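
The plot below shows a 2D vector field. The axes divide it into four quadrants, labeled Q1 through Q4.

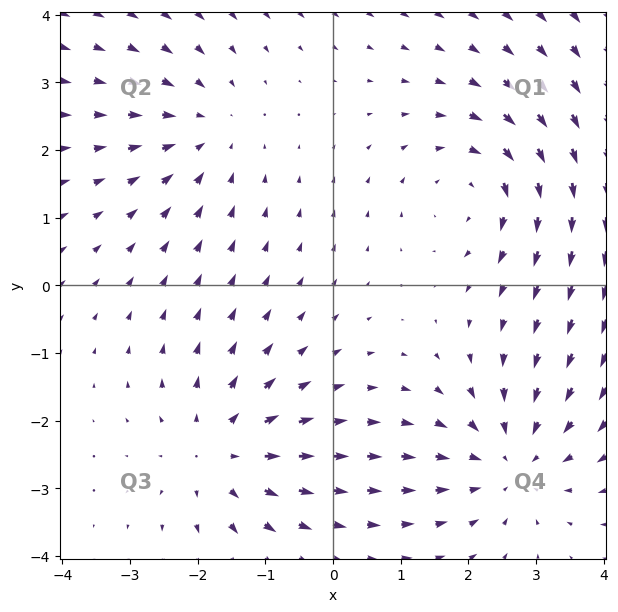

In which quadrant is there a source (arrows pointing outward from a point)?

Q3

The source sits at approximately (-1.7, -2.4), which lies in quadrant Q3. The divergence there is about +4, positive as expected for a source.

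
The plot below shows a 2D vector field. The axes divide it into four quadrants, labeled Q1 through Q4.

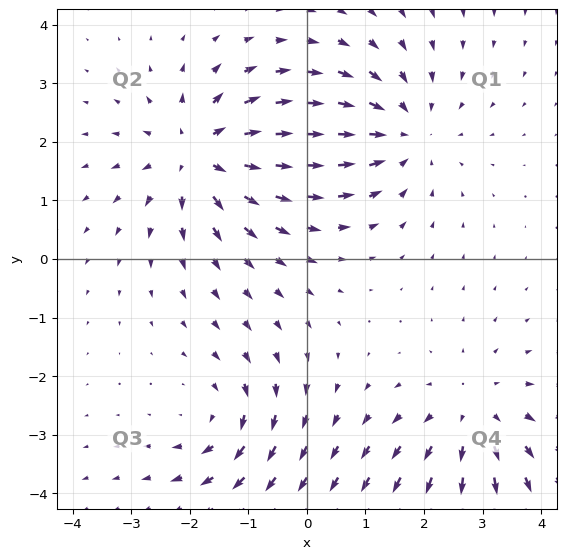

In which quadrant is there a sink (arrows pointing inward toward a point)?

Q1

The sink sits at approximately (1.6, 2.2), which lies in quadrant Q1. The divergence there is about -3, negative as expected for a sink.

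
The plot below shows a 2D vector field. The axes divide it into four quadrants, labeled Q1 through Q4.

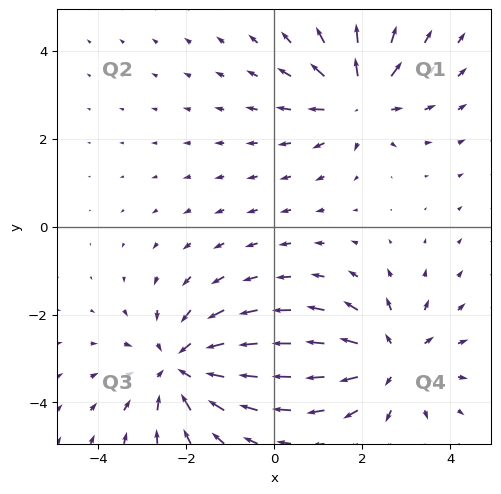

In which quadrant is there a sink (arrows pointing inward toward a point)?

Q3

The sink sits at approximately (-2.1, -3.2), which lies in quadrant Q3. The divergence there is about -4, negative as expected for a sink.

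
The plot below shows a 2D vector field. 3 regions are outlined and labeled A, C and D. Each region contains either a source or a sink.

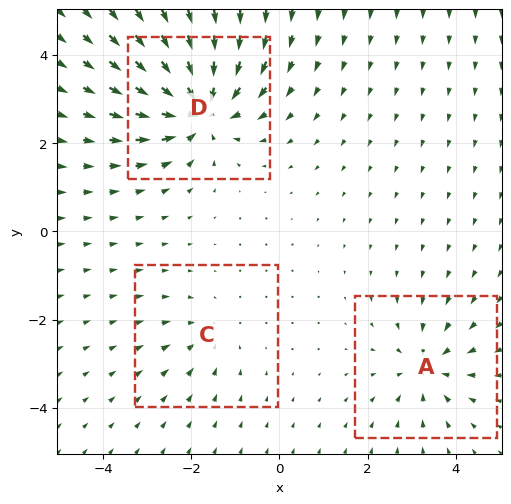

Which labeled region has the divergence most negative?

D

Divergence at each region's feature centre — A: about -3, C: about -2, D: about -6. Region D is most negative.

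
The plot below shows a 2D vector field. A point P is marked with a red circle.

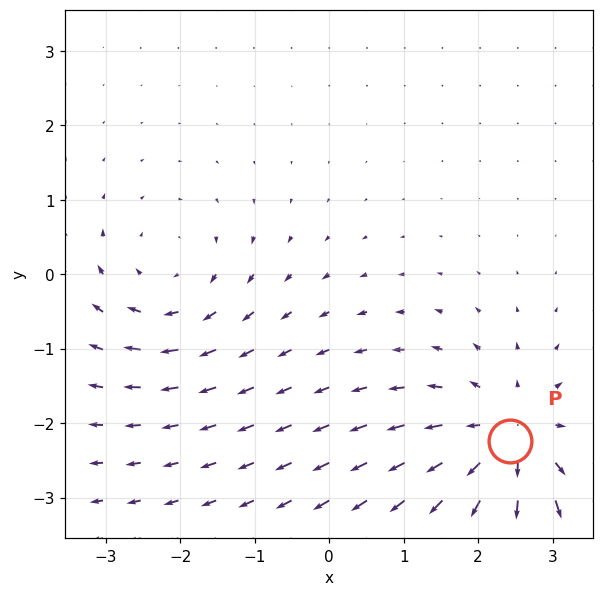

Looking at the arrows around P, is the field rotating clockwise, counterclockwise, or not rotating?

Near P at (2.4, -2.2) the arrows show no circulation. The curl there is ≈0.

not rotating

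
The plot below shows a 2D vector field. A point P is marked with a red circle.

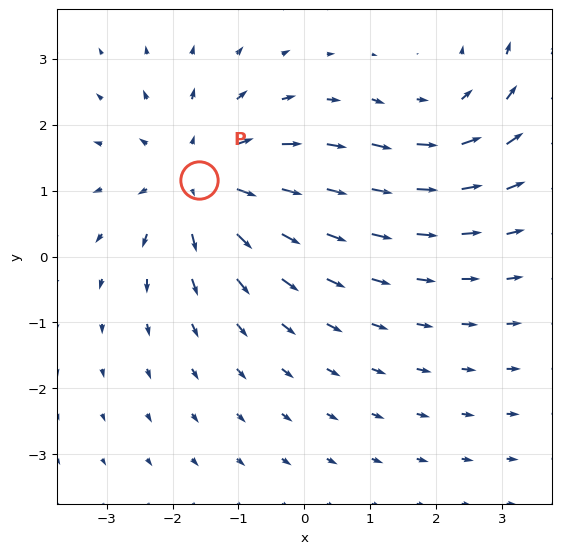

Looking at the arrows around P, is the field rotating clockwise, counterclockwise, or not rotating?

not rotating

Near P at (-1.6, 1.2) the arrows show no circulation. The curl there is ≈0.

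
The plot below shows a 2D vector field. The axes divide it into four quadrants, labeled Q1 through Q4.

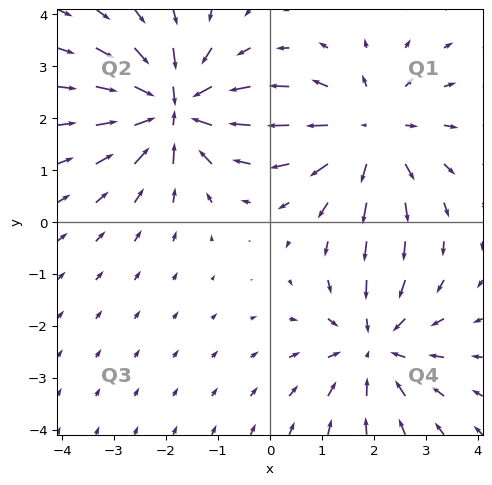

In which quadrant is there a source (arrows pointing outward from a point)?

The source sits at approximately (1.9, 1.7), which lies in quadrant Q1. The divergence there is about +4, positive as expected for a source.

Q1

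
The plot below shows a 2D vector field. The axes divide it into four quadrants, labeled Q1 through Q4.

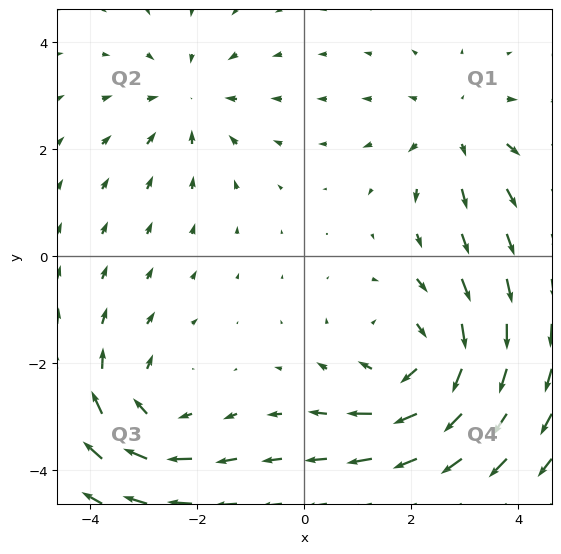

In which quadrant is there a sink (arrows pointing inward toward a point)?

Q2

The sink sits at approximately (-2.2, 2.9), which lies in quadrant Q2. The divergence there is about -3, negative as expected for a sink.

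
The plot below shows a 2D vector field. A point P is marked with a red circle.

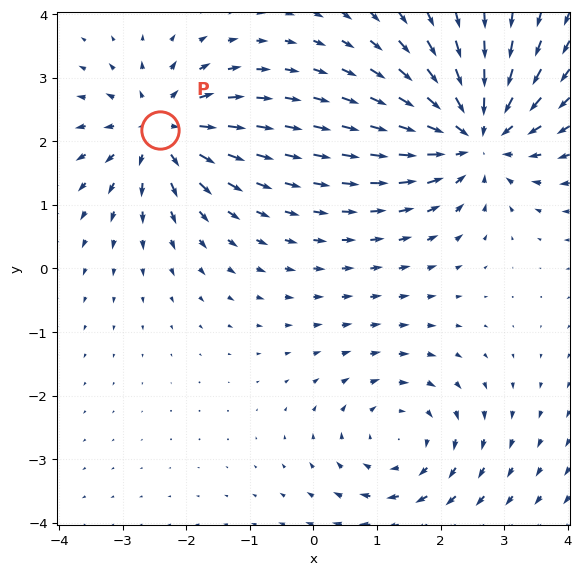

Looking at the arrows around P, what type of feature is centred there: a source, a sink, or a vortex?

source

At P (-2.4, 2.2) the arrows spread outward. Divergence about +4, curl ≈0 — positive divergence with near-zero curl is a source.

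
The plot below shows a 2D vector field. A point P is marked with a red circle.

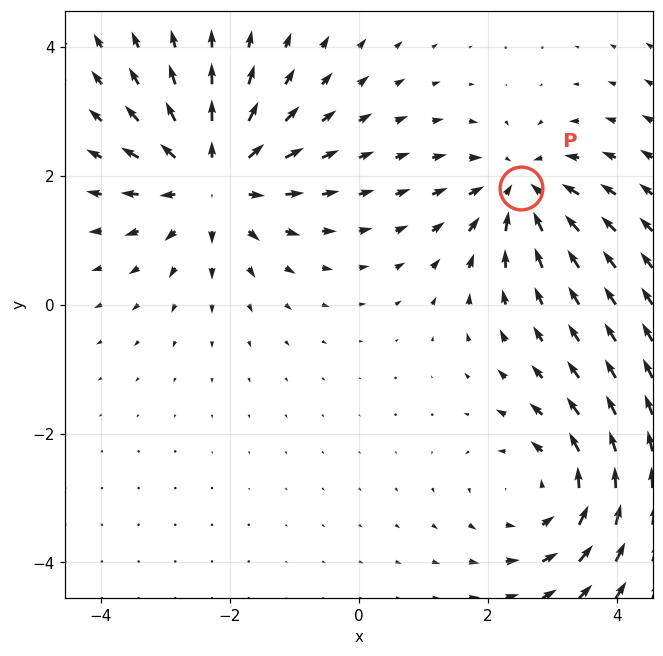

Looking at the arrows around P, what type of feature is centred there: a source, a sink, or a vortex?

At P (2.5, 1.8) the arrows converge inward. Divergence about -5, curl ≈0 — negative divergence with near-zero curl is a sink.

sink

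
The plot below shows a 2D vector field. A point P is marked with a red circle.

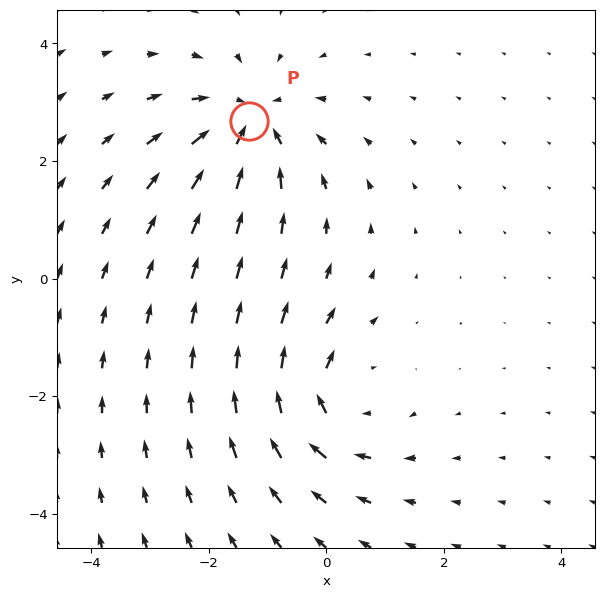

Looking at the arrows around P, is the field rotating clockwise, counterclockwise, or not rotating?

Near P at (-1.3, 2.7) the arrows show no circulation. The curl there is ≈0.

not rotating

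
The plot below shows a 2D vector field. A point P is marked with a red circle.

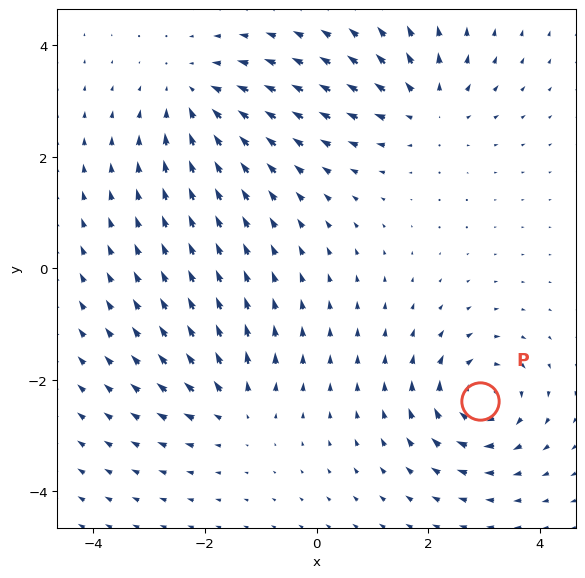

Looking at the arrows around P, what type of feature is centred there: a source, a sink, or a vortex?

At P (2.9, -2.4) the arrows circulate clockwise. Divergence ≈0, curl about -6 — near-zero divergence with nonzero curl is a vortex.

vortex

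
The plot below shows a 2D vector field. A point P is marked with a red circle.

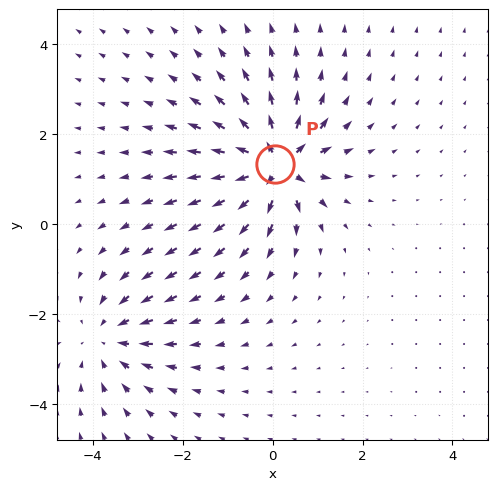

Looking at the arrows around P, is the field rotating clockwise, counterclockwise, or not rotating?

Near P at (0.1, 1.3) the arrows show no circulation. The curl there is ≈0.

not rotating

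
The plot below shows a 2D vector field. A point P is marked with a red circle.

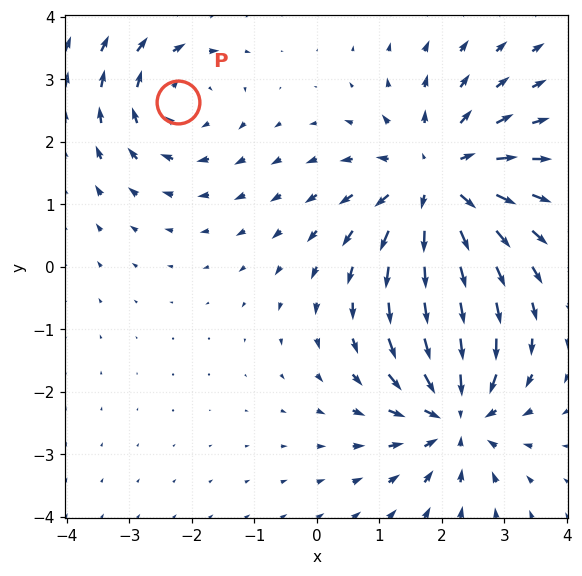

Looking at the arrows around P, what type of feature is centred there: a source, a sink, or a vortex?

vortex

At P (-2.2, 2.6) the arrows circulate clockwise. Divergence ≈0, curl about -3 — near-zero divergence with nonzero curl is a vortex.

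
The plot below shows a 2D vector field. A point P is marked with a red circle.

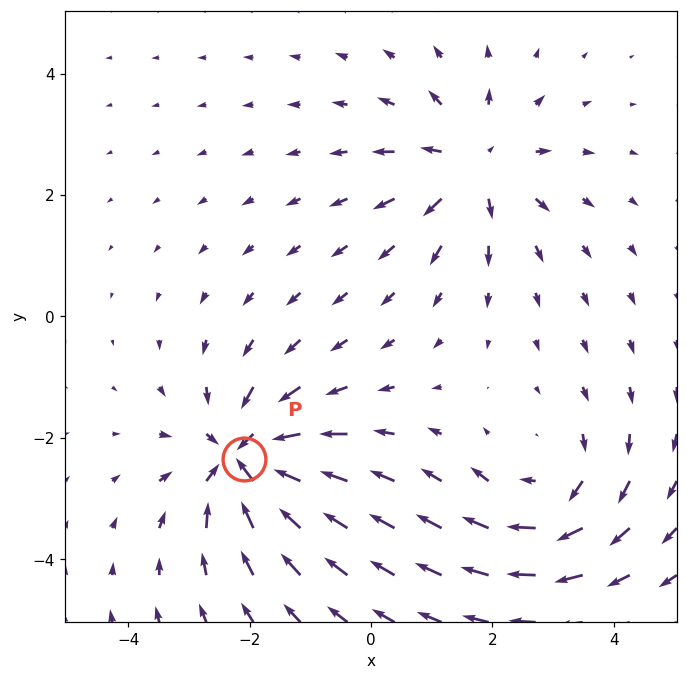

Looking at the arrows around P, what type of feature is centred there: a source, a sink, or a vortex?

At P (-2.1, -2.3) the arrows converge inward. Divergence about -5, curl ≈0 — negative divergence with near-zero curl is a sink.

sink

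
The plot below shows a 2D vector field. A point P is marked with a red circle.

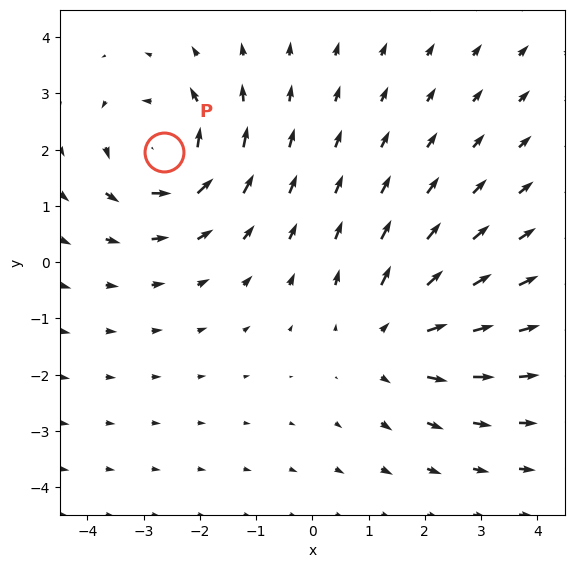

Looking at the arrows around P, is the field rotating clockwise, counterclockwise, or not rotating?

counterclockwise

Near P at (-2.6, 2.0) the arrows circulate counterclockwise. The curl (z-component) there is about +5; positive curl means counterclockwise rotation.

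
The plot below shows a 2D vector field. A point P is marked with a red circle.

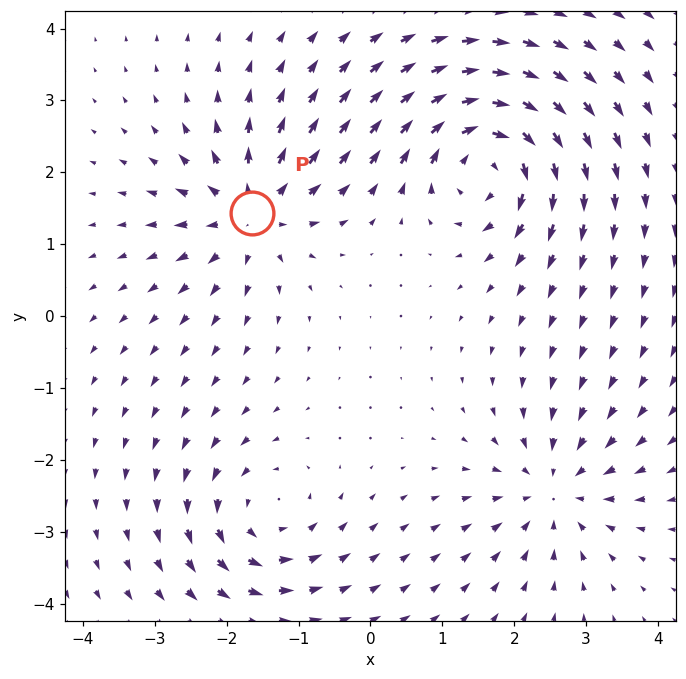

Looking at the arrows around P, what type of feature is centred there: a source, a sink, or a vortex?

source

At P (-1.7, 1.4) the arrows spread outward. Divergence about +5, curl ≈0 — positive divergence with near-zero curl is a source.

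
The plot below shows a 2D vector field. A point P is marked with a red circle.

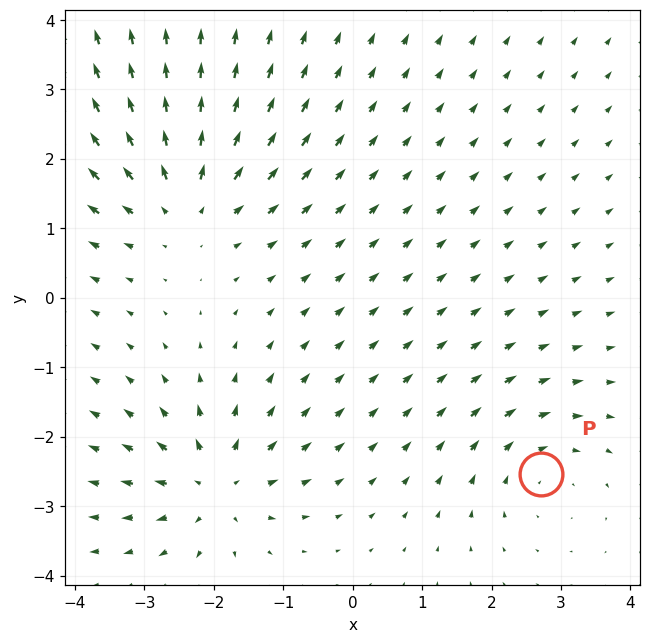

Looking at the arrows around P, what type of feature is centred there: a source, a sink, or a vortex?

vortex

At P (2.7, -2.5) the arrows circulate clockwise. Divergence ≈0, curl about -3 — near-zero divergence with nonzero curl is a vortex.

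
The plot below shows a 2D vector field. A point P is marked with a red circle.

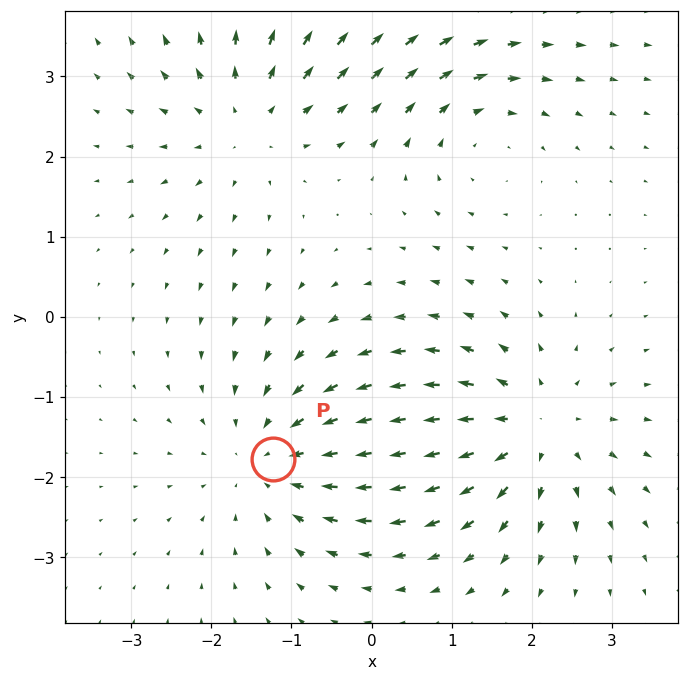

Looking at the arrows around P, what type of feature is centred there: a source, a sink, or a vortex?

At P (-1.2, -1.8) the arrows converge inward. Divergence about -3, curl ≈0 — negative divergence with near-zero curl is a sink.

sink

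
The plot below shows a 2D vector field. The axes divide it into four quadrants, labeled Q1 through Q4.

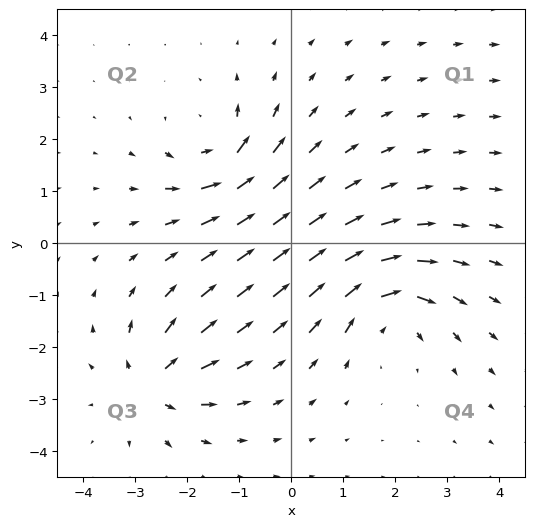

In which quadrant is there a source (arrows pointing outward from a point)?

The source sits at approximately (-2.7, -2.7), which lies in quadrant Q3. The divergence there is about +7, positive as expected for a source.

Q3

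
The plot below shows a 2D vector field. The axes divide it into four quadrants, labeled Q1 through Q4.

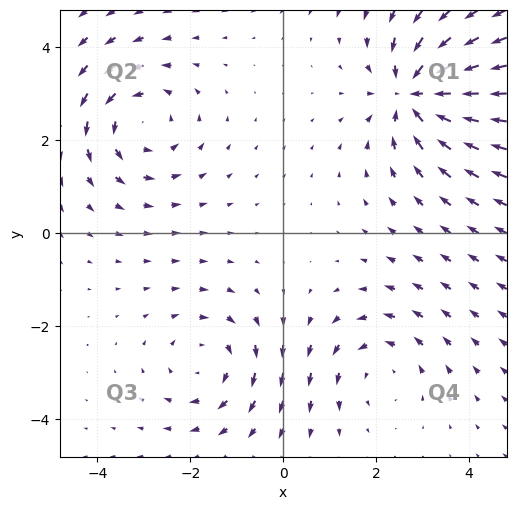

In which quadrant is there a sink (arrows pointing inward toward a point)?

Q1

The sink sits at approximately (2.9, 3.0), which lies in quadrant Q1. The divergence there is about -6, negative as expected for a sink.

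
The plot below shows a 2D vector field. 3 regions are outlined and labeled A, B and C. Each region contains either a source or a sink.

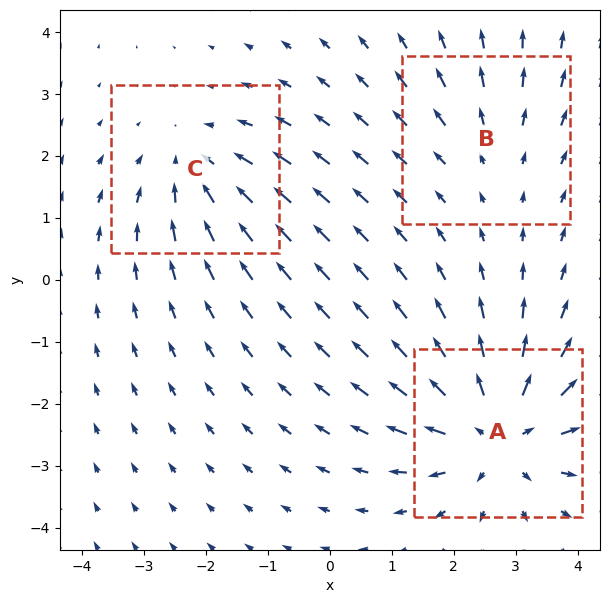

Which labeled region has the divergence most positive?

Divergence at each region's feature centre — A: about +4, B: about +2, C: about -3. Region A is most positive.

A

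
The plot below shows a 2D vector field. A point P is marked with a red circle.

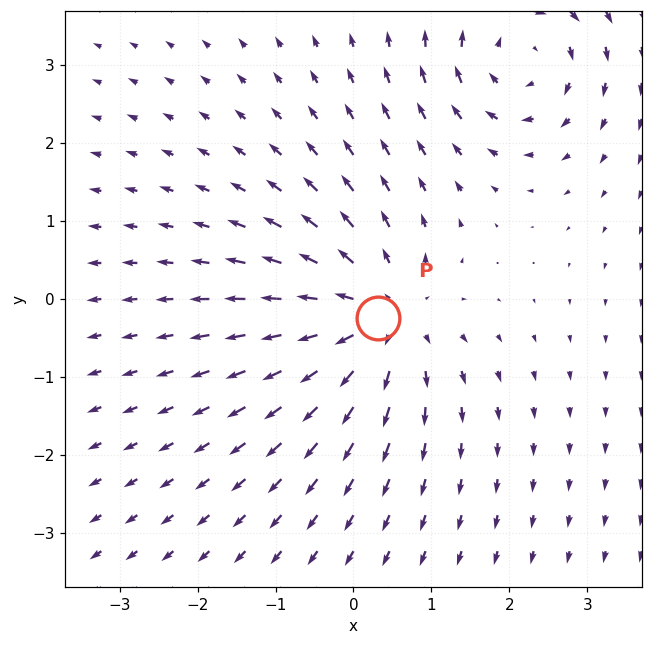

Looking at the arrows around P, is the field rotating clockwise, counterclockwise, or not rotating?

not rotating

Near P at (0.3, -0.2) the arrows show no circulation. The curl there is ≈0.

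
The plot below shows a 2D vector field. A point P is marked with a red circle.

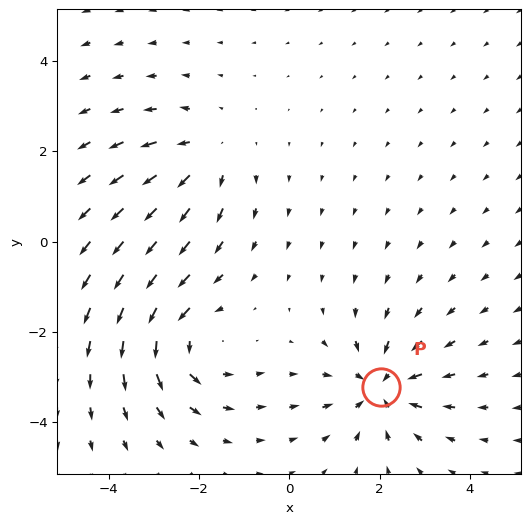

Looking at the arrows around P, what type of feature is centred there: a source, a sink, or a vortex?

sink

At P (2.0, -3.2) the arrows converge inward. Divergence about -5, curl ≈0 — negative divergence with near-zero curl is a sink.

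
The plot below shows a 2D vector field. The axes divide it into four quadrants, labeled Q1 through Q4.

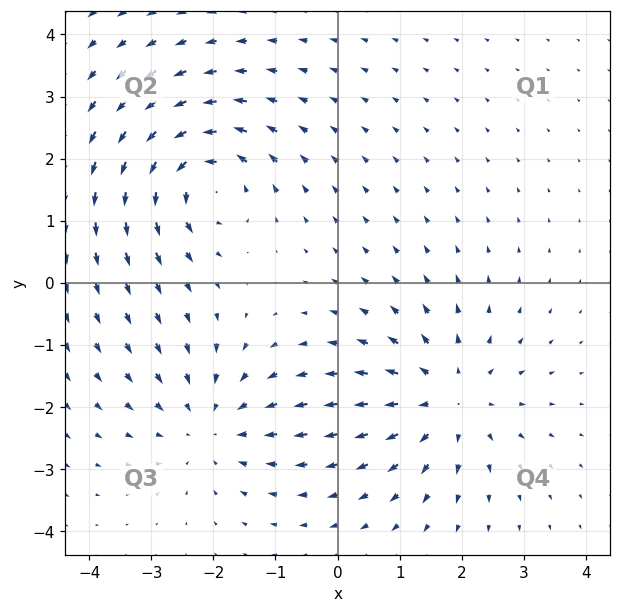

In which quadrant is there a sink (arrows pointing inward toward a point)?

The sink sits at approximately (-2.0, -2.3), which lies in quadrant Q3. The divergence there is about -4, negative as expected for a sink.

Q3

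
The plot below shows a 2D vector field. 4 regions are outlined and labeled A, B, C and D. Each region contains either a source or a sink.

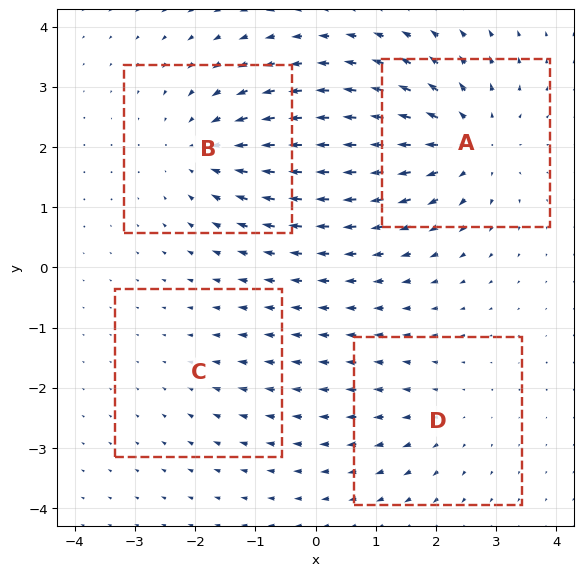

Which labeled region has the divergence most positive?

A

Divergence at each region's feature centre — A: about +6, B: about -4, C: about -2, D: about +3. Region A is most positive.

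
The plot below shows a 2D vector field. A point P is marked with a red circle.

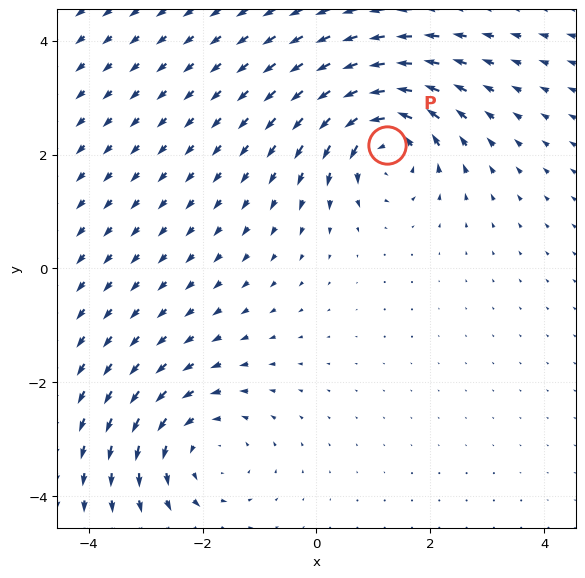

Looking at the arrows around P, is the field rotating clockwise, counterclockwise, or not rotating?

counterclockwise

Near P at (1.2, 2.2) the arrows circulate counterclockwise. The curl (z-component) there is about +6; positive curl means counterclockwise rotation.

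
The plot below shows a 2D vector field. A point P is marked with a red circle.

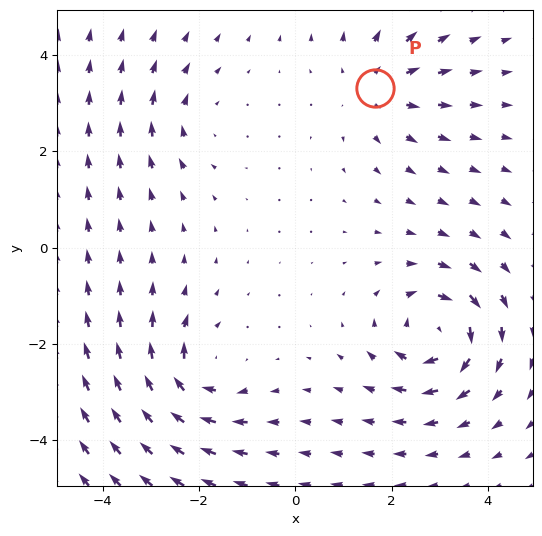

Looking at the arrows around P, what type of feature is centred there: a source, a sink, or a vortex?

At P (1.7, 3.3) the arrows spread outward. Divergence about +3, curl ≈0 — positive divergence with near-zero curl is a source.

source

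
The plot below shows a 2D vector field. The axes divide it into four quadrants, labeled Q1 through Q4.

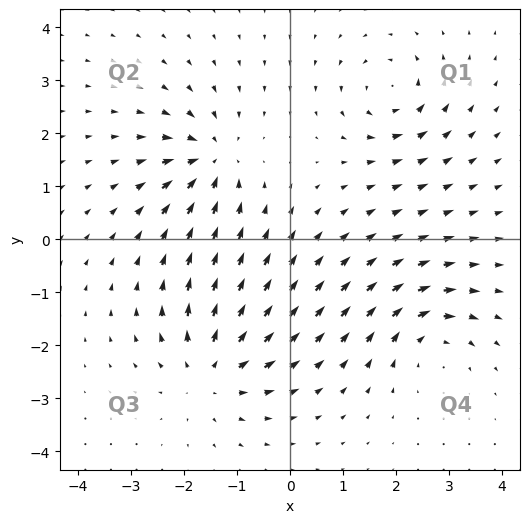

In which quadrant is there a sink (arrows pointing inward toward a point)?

Q2

The sink sits at approximately (-1.5, 1.5), which lies in quadrant Q2. The divergence there is about -5, negative as expected for a sink.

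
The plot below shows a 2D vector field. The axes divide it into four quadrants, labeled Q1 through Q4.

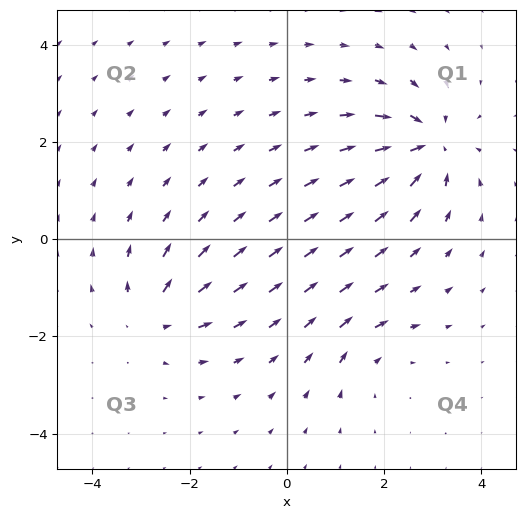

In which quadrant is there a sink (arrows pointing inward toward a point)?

Q1

The sink sits at approximately (2.9, 1.9), which lies in quadrant Q1. The divergence there is about -6, negative as expected for a sink.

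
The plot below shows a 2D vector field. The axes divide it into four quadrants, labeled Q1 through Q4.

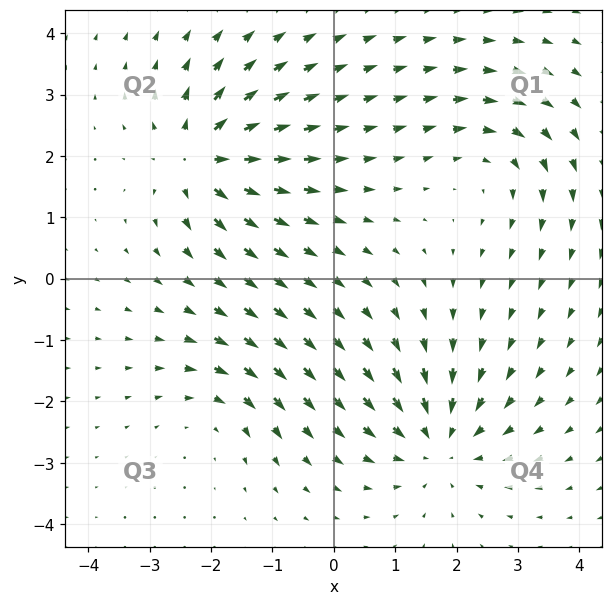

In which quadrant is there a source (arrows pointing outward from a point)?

The source sits at approximately (-2.2, 2.0), which lies in quadrant Q2. The divergence there is about +6, positive as expected for a source.

Q2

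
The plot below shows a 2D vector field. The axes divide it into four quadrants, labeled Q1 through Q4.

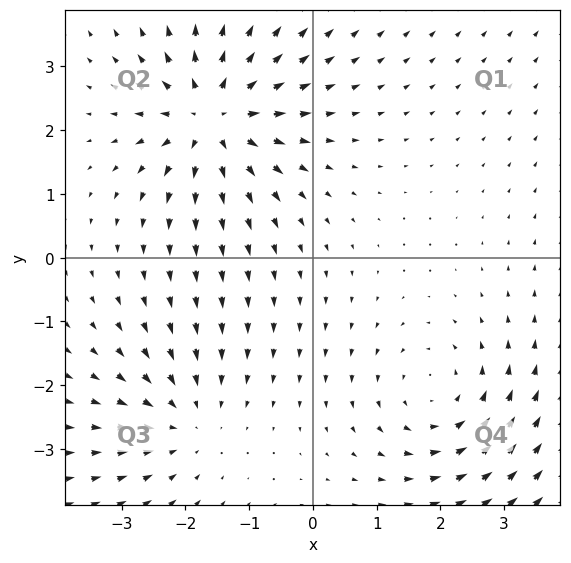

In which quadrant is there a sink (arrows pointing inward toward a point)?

Q3

The sink sits at approximately (-2.0, -2.6), which lies in quadrant Q3. The divergence there is about -2, negative as expected for a sink.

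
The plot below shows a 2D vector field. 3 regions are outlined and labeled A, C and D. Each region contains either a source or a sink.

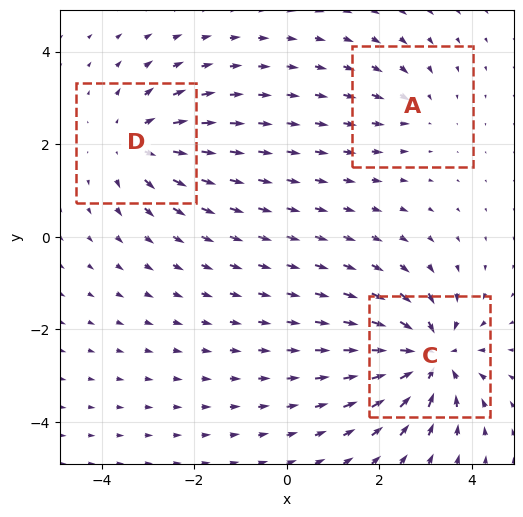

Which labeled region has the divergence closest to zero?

Divergence at each region's feature centre — A: about -2, C: about -5, D: about +4. Region A is closest to zero.

A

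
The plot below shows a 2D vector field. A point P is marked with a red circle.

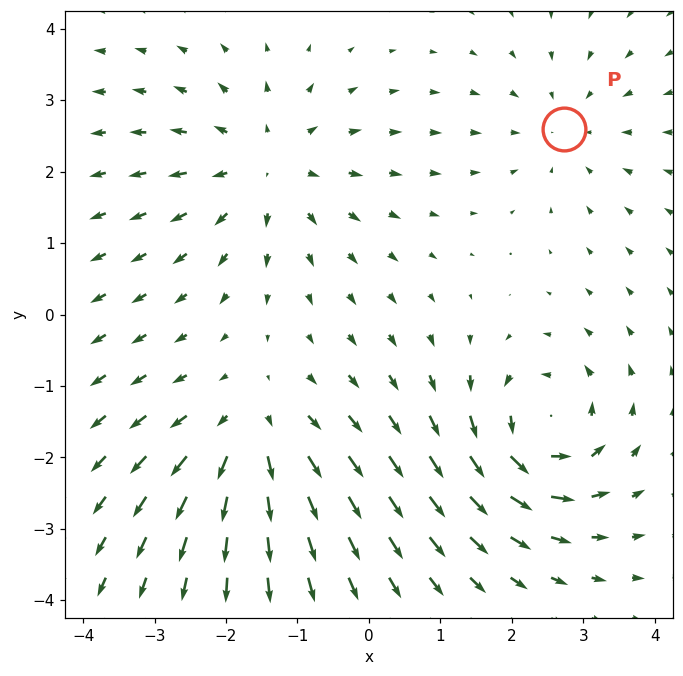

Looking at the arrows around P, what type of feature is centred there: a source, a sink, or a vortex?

sink

At P (2.7, 2.6) the arrows converge inward. Divergence about -2, curl ≈0 — negative divergence with near-zero curl is a sink.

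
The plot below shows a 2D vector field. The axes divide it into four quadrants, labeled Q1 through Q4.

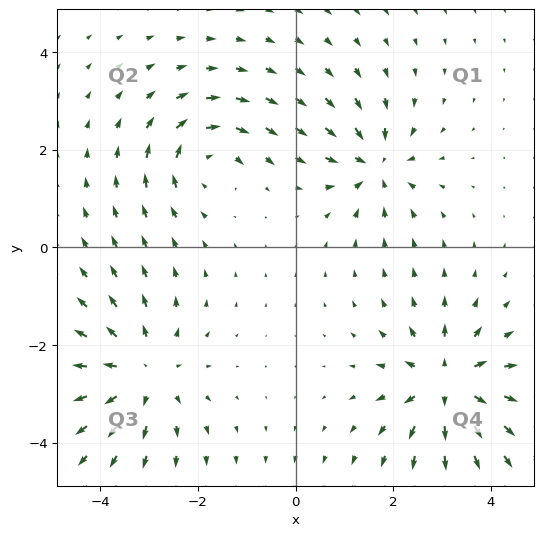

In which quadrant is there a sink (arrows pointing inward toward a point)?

Q1

The sink sits at approximately (1.6, 1.7), which lies in quadrant Q1. The divergence there is about -5, negative as expected for a sink.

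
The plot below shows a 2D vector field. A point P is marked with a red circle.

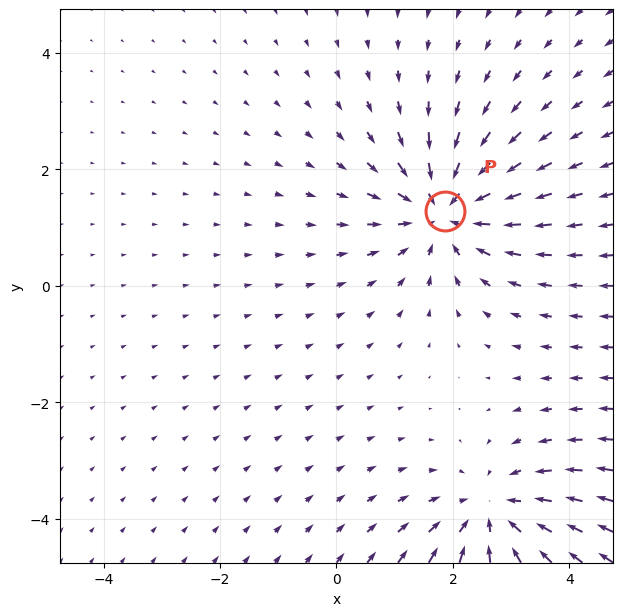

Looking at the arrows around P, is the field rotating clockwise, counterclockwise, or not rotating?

Near P at (1.9, 1.3) the arrows show no circulation. The curl there is ≈0.

not rotating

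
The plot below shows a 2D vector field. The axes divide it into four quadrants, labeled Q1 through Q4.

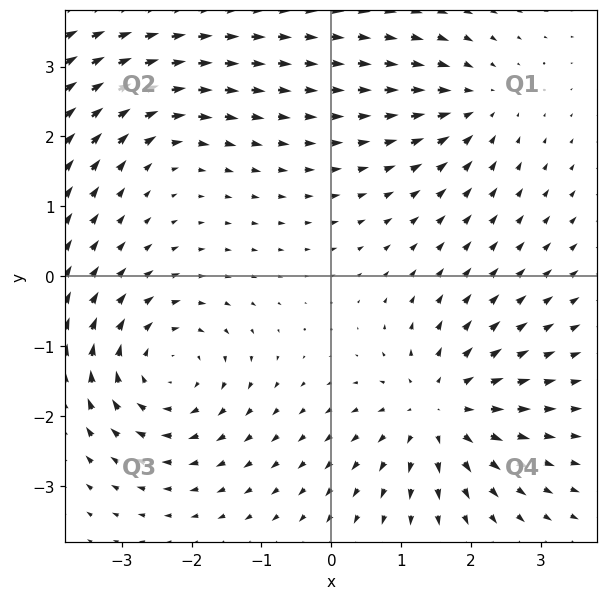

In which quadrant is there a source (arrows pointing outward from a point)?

The source sits at approximately (1.6, -1.9), which lies in quadrant Q4. The divergence there is about +5, positive as expected for a source.

Q4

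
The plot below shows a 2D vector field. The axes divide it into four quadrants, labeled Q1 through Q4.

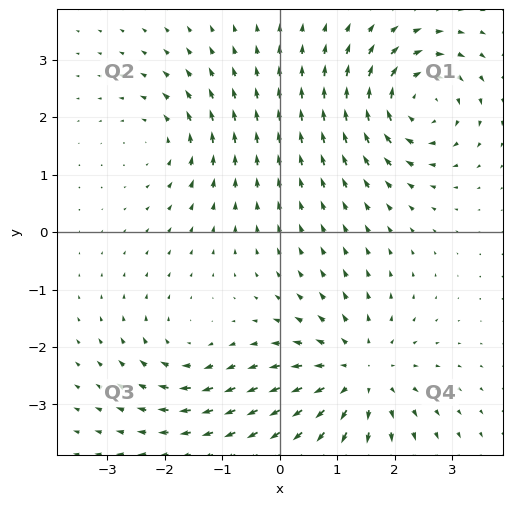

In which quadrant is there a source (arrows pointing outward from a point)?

The source sits at approximately (1.4, -2.5), which lies in quadrant Q4. The divergence there is about +5, positive as expected for a source.

Q4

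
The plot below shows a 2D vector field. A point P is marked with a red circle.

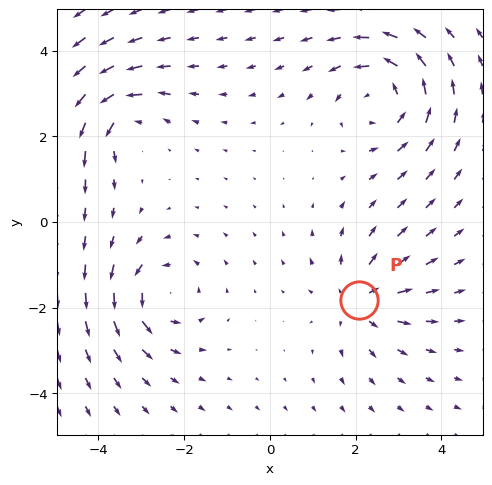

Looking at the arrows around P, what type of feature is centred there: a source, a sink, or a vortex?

At P (2.1, -1.8) the arrows spread outward. Divergence about +4, curl ≈0 — positive divergence with near-zero curl is a source.

source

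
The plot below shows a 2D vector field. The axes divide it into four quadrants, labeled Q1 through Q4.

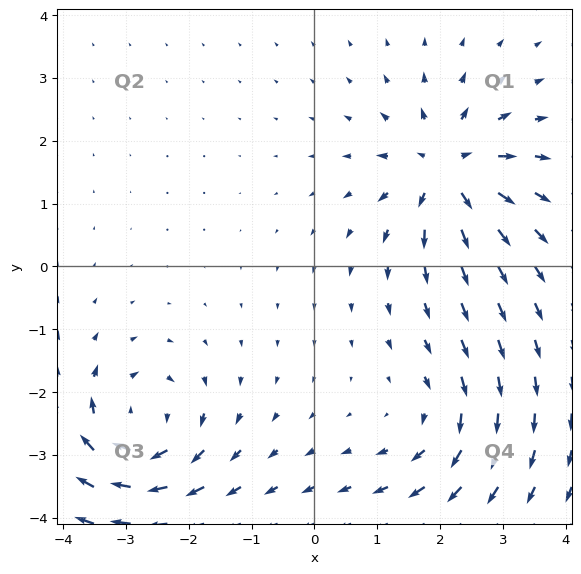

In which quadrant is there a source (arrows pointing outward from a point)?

The source sits at approximately (2.1, 1.5), which lies in quadrant Q1. The divergence there is about +5, positive as expected for a source.

Q1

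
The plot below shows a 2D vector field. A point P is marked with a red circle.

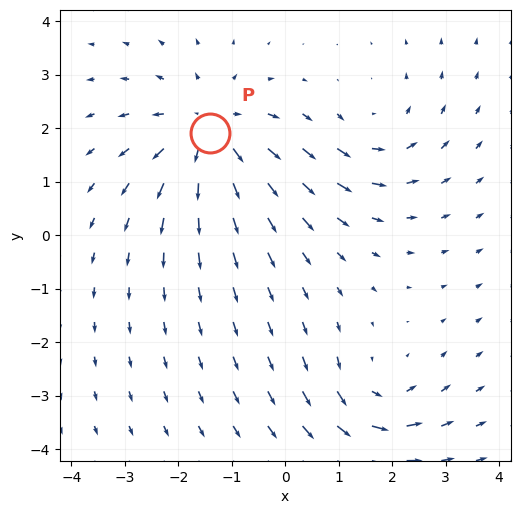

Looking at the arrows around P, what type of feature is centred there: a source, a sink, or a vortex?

At P (-1.4, 1.9) the arrows spread outward. Divergence about +4, curl ≈0 — positive divergence with near-zero curl is a source.

source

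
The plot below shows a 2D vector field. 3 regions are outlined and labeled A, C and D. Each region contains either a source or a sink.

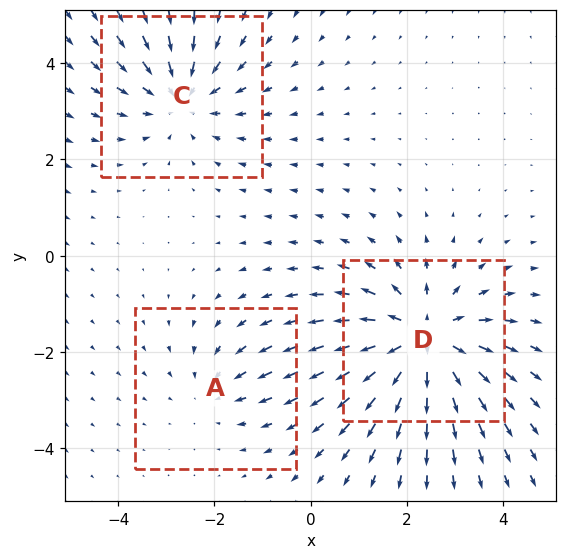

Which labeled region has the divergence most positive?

D

Divergence at each region's feature centre — A: about -2, C: about -3, D: about +4. Region D is most positive.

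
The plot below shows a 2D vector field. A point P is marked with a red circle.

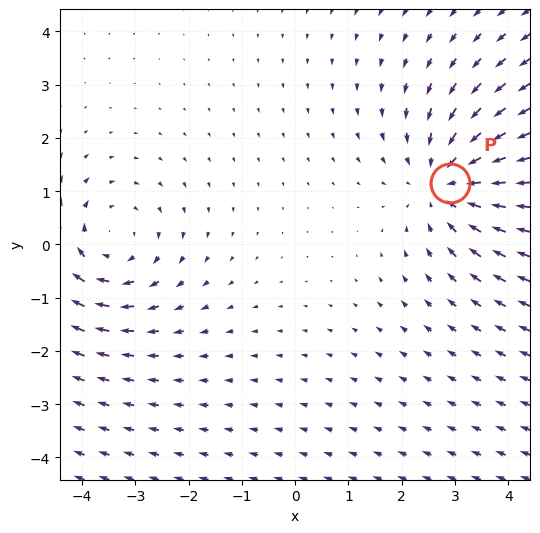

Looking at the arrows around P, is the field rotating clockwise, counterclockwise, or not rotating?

Near P at (2.9, 1.2) the arrows show no circulation. The curl there is ≈0.

not rotating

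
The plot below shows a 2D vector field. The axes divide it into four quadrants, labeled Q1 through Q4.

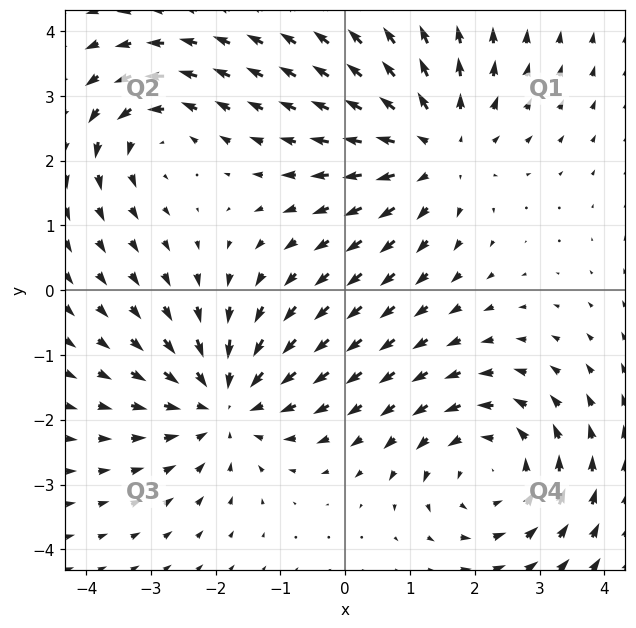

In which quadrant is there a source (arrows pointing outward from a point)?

The source sits at approximately (1.4, 2.2), which lies in quadrant Q1. The divergence there is about +4, positive as expected for a source.

Q1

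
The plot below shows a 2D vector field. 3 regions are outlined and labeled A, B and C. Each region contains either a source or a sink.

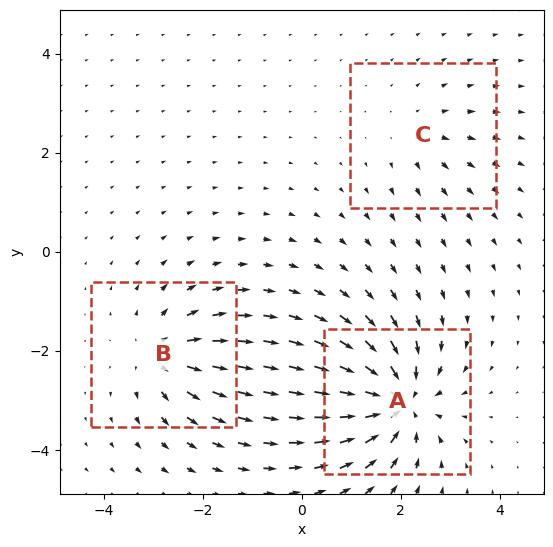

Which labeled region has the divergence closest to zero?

C

Divergence at each region's feature centre — A: about -6, B: about +4, C: about +2. Region C is closest to zero.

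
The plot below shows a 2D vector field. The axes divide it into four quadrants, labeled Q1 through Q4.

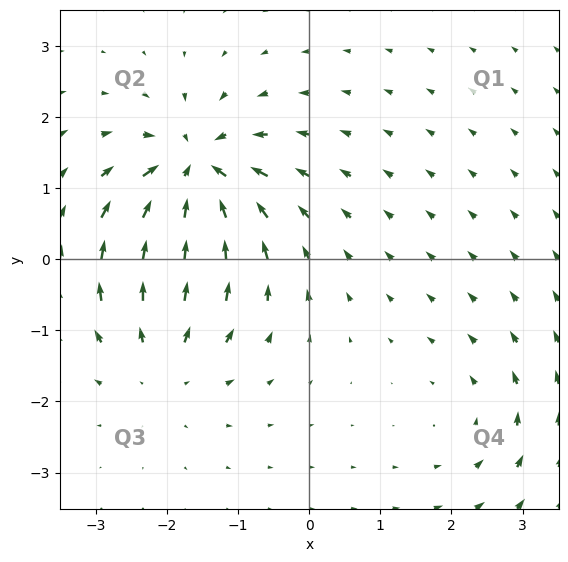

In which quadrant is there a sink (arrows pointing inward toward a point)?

Q2

The sink sits at approximately (-1.6, 1.2), which lies in quadrant Q2. The divergence there is about -7, negative as expected for a sink.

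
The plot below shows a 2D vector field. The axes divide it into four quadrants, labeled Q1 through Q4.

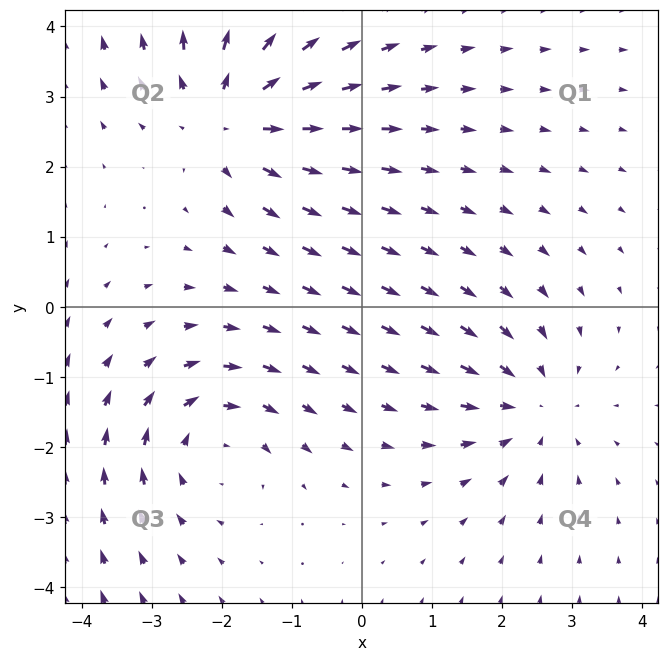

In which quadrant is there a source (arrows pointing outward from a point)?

The source sits at approximately (-1.9, 2.7), which lies in quadrant Q2. The divergence there is about +5, positive as expected for a source.

Q2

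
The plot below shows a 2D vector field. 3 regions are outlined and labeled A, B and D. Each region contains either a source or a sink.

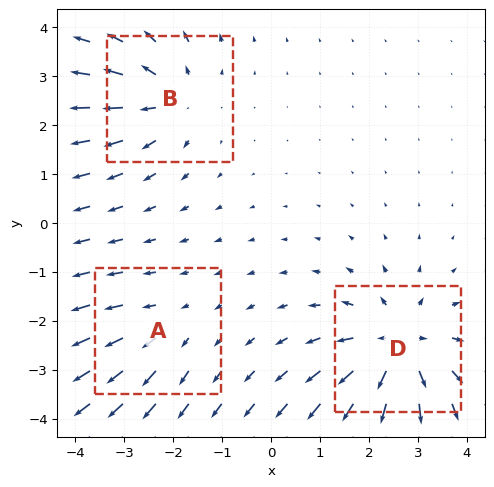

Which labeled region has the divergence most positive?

Divergence at each region's feature centre — A: about +2, B: about +3, D: about +4. Region D is most positive.

D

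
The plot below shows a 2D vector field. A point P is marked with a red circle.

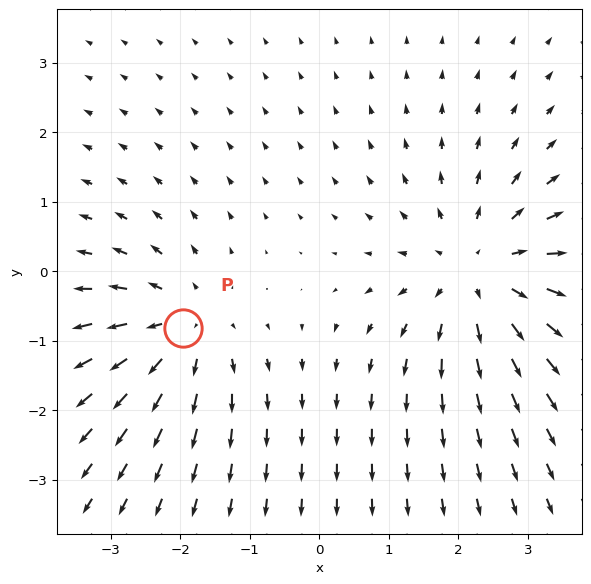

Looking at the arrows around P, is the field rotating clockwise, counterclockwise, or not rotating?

not rotating

Near P at (-2.0, -0.8) the arrows show no circulation. The curl there is ≈0.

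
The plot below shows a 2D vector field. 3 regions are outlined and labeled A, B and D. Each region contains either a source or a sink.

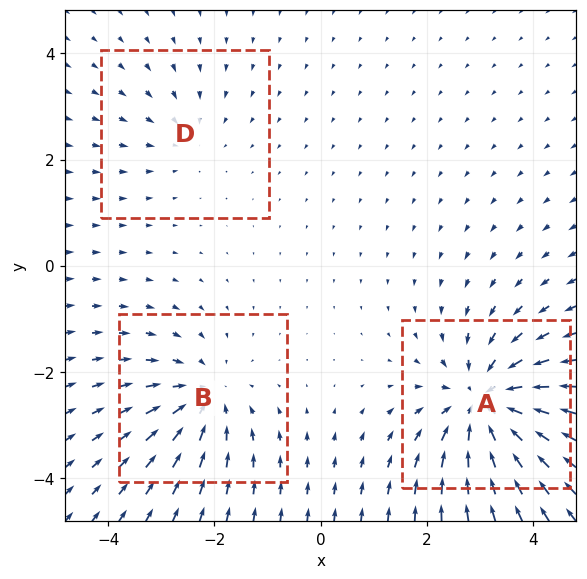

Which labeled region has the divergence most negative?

A

Divergence at each region's feature centre — A: about -5, B: about -3, D: about -2. Region A is most negative.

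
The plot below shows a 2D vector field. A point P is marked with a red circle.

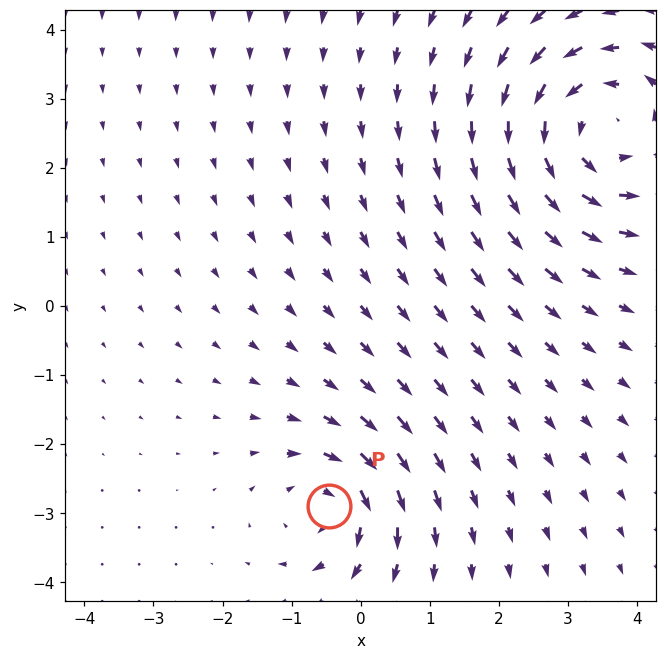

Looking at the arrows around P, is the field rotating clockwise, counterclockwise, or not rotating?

Near P at (-0.5, -2.9) the arrows circulate clockwise. The curl (z-component) there is about -3; negative curl means clockwise rotation.

clockwise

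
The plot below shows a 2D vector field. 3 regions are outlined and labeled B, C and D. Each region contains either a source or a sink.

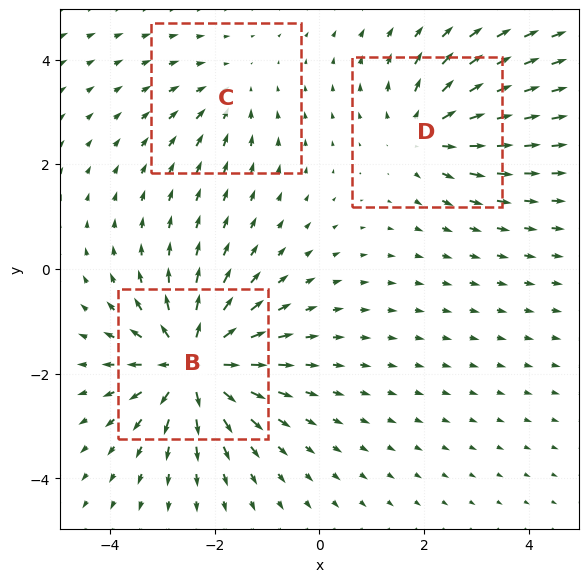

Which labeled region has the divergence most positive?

Divergence at each region's feature centre — B: about +6, C: about -2, D: about +4. Region B is most positive.

B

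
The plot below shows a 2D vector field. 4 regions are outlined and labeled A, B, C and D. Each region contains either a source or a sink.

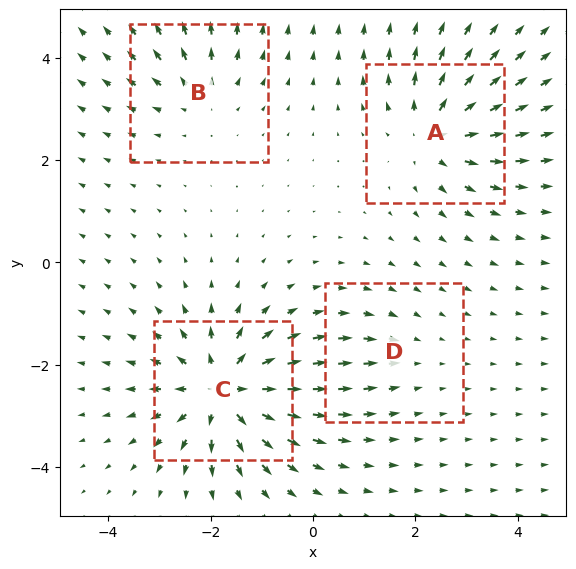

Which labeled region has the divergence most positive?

Divergence at each region's feature centre — A: about +5, B: about +4, C: about +8, D: about -2. Region C is most positive.

C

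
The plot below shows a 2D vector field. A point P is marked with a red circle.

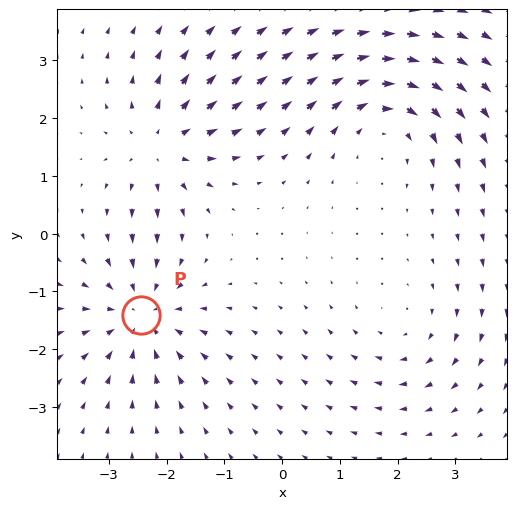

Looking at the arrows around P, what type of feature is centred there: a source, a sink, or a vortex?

sink

At P (-2.4, -1.4) the arrows converge inward. Divergence about -5, curl ≈0 — negative divergence with near-zero curl is a sink.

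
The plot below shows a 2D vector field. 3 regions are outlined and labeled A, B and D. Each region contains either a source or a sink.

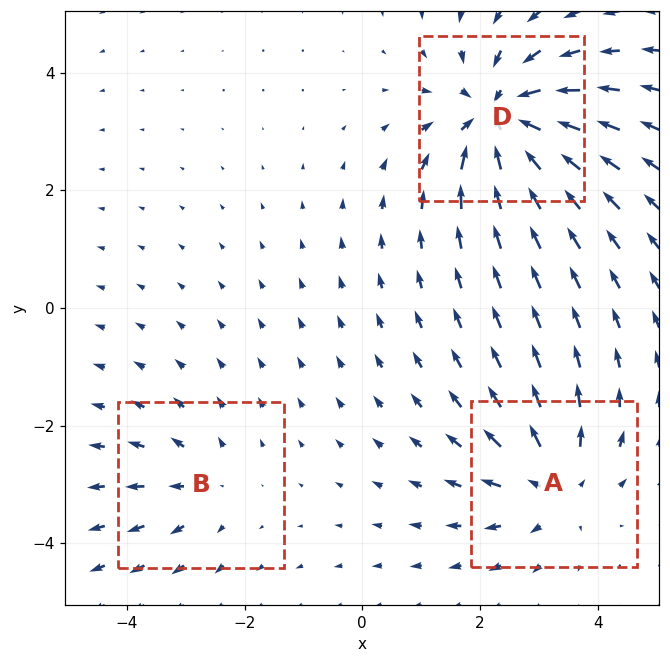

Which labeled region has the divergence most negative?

Divergence at each region's feature centre — A: about +4, B: about +2, D: about -5. Region D is most negative.

D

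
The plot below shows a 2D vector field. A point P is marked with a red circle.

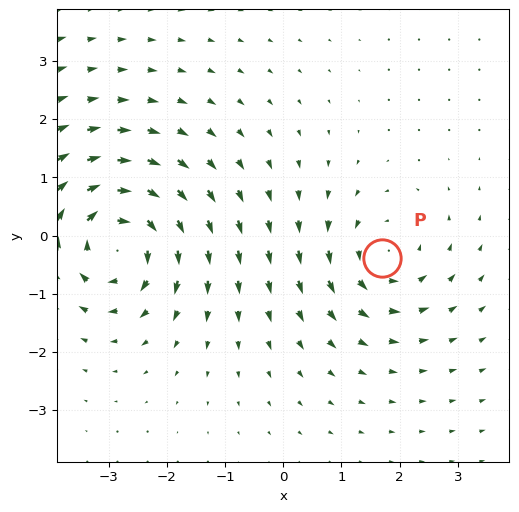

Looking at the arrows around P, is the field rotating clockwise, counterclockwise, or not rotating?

Near P at (1.7, -0.4) the arrows circulate counterclockwise. The curl (z-component) there is about +3; positive curl means counterclockwise rotation.

counterclockwise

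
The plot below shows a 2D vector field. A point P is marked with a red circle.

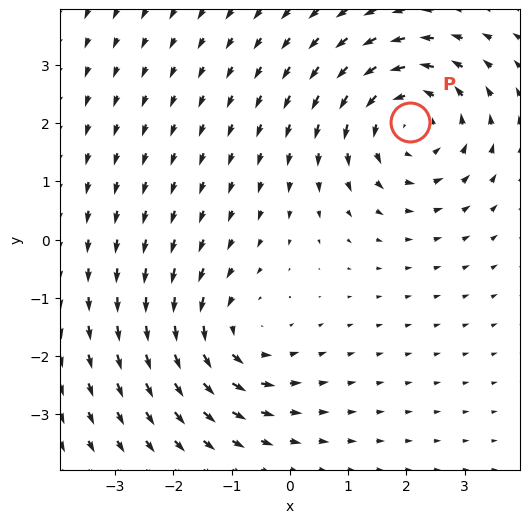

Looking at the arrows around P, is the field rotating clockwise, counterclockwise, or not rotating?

counterclockwise

Near P at (2.1, 2.0) the arrows circulate counterclockwise. The curl (z-component) there is about +3; positive curl means counterclockwise rotation.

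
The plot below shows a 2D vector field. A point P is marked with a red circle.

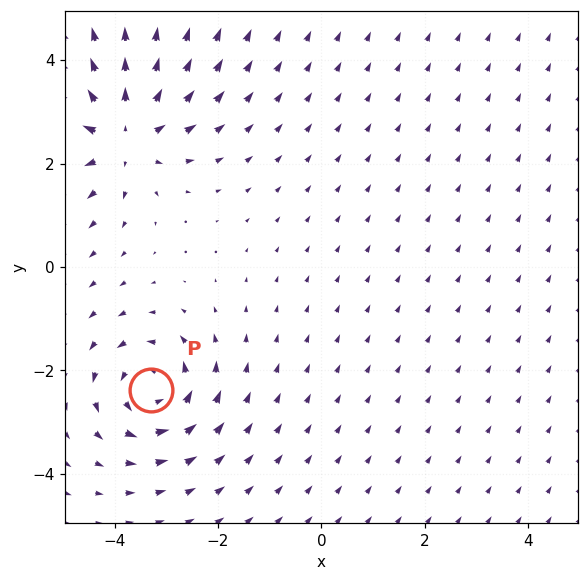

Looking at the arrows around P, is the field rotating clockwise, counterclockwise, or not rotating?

Near P at (-3.3, -2.4) the arrows circulate counterclockwise. The curl (z-component) there is about +5; positive curl means counterclockwise rotation.

counterclockwise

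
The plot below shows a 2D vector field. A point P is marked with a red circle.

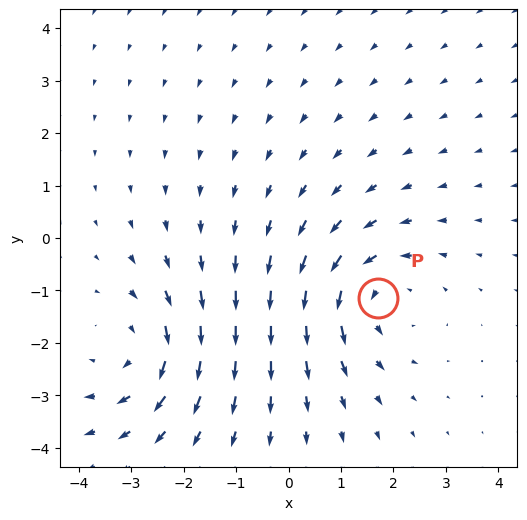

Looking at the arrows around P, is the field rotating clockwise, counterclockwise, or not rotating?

Near P at (1.7, -1.1) the arrows circulate counterclockwise. The curl (z-component) there is about +3; positive curl means counterclockwise rotation.

counterclockwise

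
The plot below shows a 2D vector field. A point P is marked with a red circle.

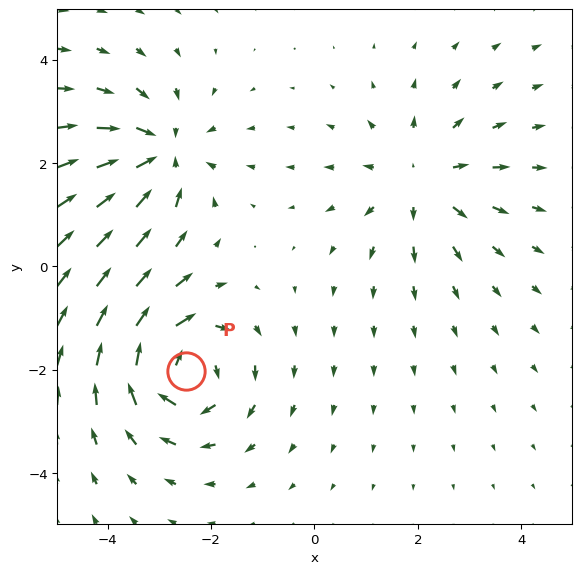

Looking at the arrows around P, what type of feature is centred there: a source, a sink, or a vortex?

At P (-2.5, -2.0) the arrows circulate clockwise. Divergence ≈0, curl about -5 — near-zero divergence with nonzero curl is a vortex.

vortex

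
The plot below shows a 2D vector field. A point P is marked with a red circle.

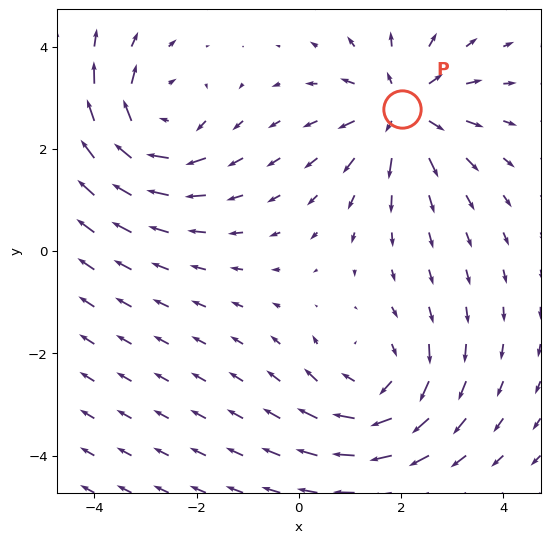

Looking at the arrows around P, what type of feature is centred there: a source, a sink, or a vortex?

At P (2.0, 2.8) the arrows spread outward. Divergence about +5, curl ≈0 — positive divergence with near-zero curl is a source.

source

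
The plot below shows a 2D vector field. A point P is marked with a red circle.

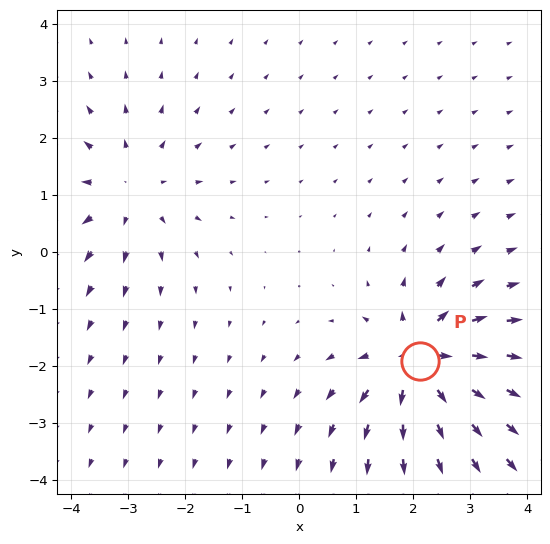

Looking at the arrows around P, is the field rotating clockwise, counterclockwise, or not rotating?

not rotating

Near P at (2.1, -1.9) the arrows show no circulation. The curl there is ≈0.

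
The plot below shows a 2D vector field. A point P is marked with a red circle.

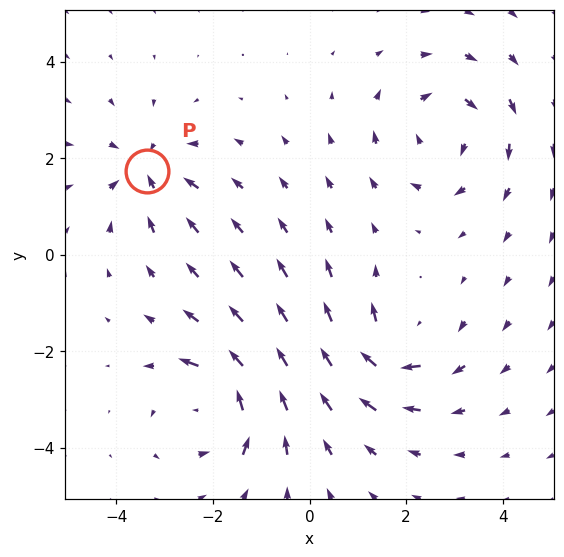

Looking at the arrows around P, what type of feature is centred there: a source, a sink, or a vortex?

At P (-3.4, 1.7) the arrows converge inward. Divergence about -4, curl ≈0 — negative divergence with near-zero curl is a sink.

sink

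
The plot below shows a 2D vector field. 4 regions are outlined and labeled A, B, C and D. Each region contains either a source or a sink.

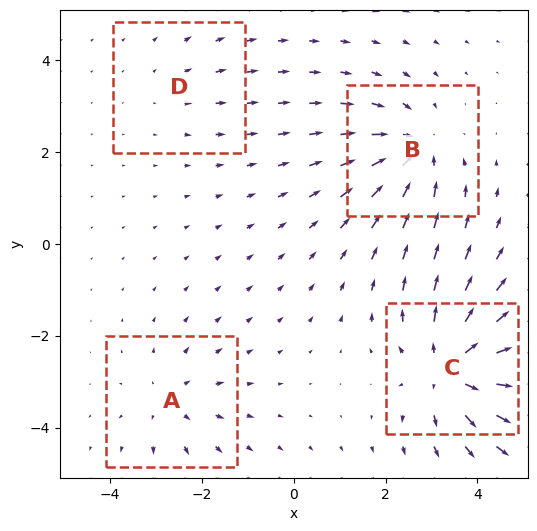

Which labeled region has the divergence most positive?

C

Divergence at each region's feature centre — A: about +3, B: about -5, C: about +7, D: about +2. Region C is most positive.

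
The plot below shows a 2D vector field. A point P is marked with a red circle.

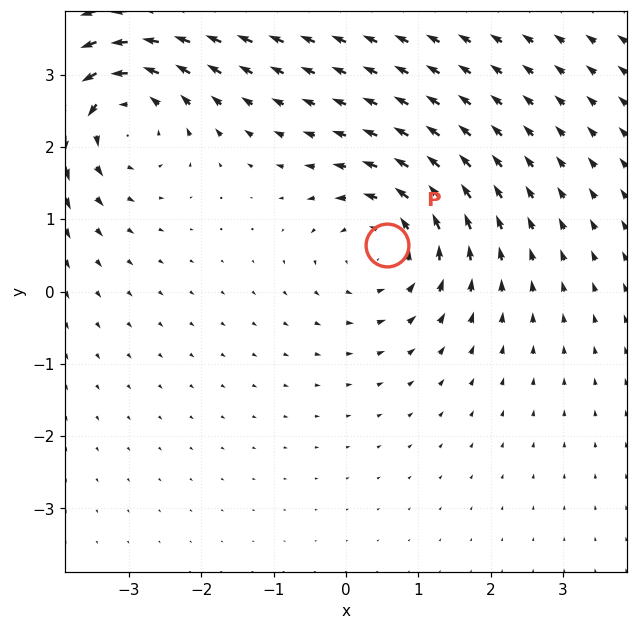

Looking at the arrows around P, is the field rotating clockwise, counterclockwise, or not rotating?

Near P at (0.6, 0.6) the arrows circulate counterclockwise. The curl (z-component) there is about +4; positive curl means counterclockwise rotation.

counterclockwise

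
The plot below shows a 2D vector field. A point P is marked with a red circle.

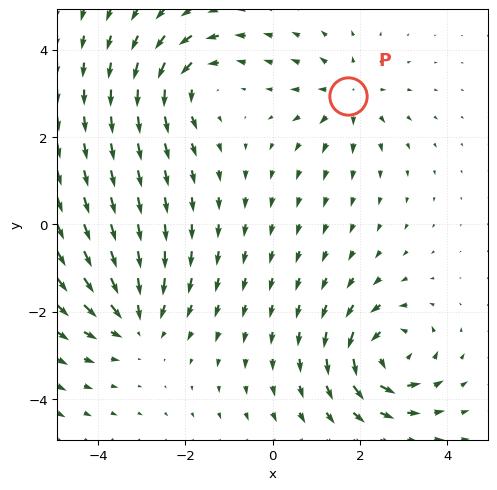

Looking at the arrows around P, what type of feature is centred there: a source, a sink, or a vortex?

source

At P (1.7, 2.9) the arrows spread outward. Divergence about +4, curl ≈0 — positive divergence with near-zero curl is a source.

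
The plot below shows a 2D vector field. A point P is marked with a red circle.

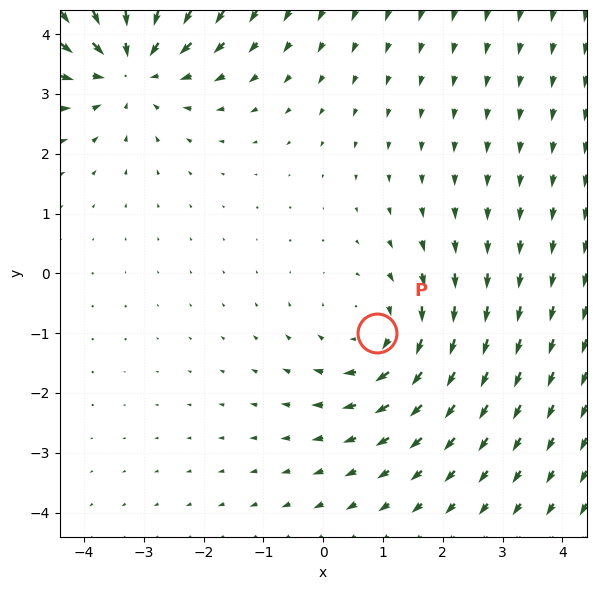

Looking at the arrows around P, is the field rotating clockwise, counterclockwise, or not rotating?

Near P at (0.9, -1.0) the arrows circulate clockwise. The curl (z-component) there is about -2; negative curl means clockwise rotation.

clockwise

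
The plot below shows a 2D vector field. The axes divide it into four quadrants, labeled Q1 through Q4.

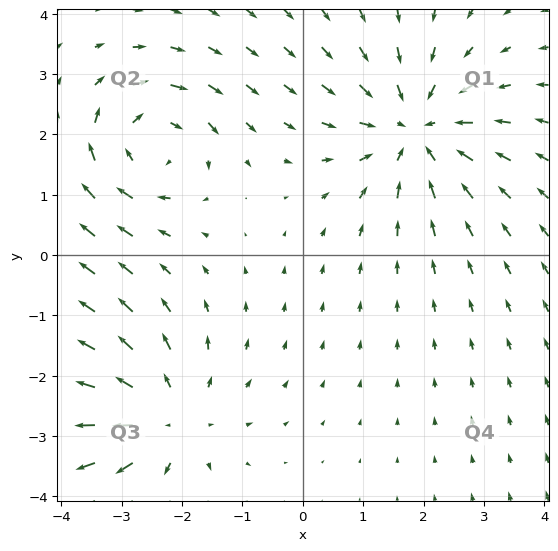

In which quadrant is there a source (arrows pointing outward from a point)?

The source sits at approximately (-2.3, -2.7), which lies in quadrant Q3. The divergence there is about +3, positive as expected for a source.

Q3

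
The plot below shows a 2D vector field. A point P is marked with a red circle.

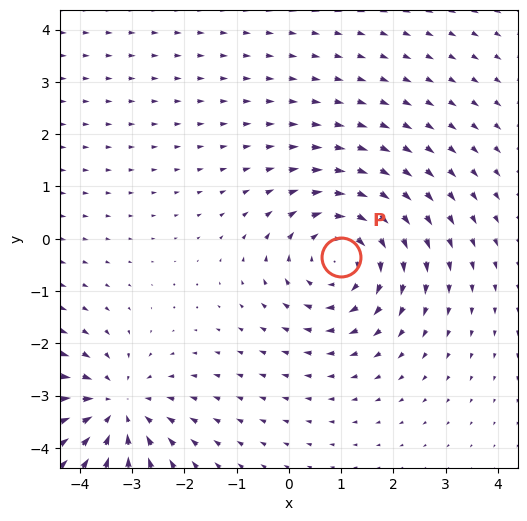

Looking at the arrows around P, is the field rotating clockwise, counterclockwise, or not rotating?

clockwise

Near P at (1.0, -0.4) the arrows circulate clockwise. The curl (z-component) there is about -3; negative curl means clockwise rotation.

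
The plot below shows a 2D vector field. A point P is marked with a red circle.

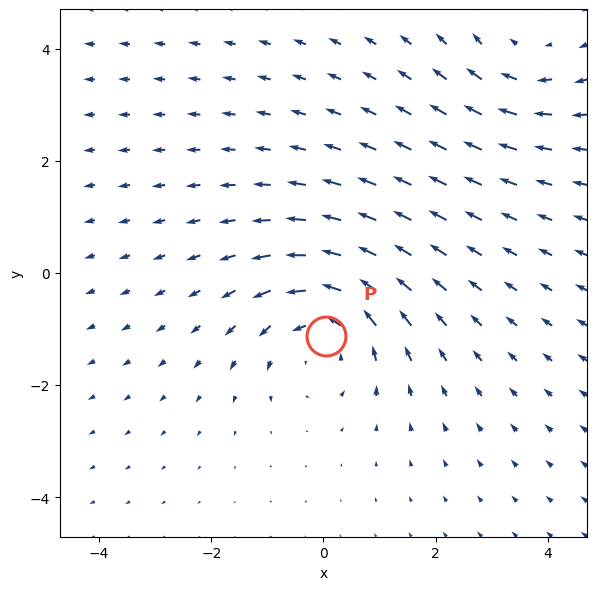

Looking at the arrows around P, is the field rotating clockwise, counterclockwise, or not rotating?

counterclockwise

Near P at (0.0, -1.1) the arrows circulate counterclockwise. The curl (z-component) there is about +4; positive curl means counterclockwise rotation.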